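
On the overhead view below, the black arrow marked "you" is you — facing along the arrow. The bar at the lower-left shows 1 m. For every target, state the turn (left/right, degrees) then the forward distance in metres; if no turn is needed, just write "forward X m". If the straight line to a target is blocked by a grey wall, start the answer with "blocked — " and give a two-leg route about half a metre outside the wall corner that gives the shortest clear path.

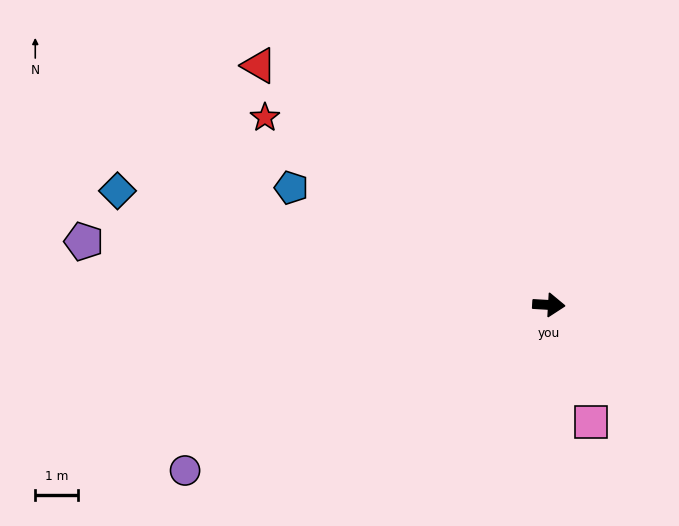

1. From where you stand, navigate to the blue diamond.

turn left 169°, forward 10.5 m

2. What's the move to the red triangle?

turn left 144°, forward 8.8 m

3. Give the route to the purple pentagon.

turn left 176°, forward 11.0 m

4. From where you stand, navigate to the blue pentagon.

turn left 159°, forward 6.6 m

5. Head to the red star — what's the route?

turn left 150°, forward 8.0 m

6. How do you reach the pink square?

turn right 67°, forward 2.9 m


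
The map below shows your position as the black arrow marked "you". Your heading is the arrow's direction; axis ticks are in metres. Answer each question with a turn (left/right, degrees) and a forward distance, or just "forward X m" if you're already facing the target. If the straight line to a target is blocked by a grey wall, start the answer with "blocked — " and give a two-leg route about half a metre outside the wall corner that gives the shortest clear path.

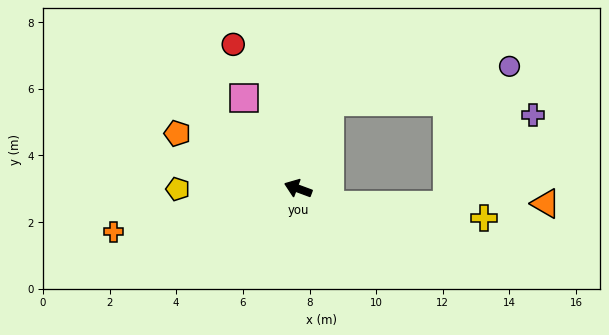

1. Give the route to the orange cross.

turn left 33°, forward 5.7 m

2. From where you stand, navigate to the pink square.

turn right 39°, forward 3.2 m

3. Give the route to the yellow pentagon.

turn left 21°, forward 3.6 m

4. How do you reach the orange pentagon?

turn right 4°, forward 4.0 m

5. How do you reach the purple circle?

blocked — turn right 90°, forward 2.8 m, then turn right 58°, forward 5.5 m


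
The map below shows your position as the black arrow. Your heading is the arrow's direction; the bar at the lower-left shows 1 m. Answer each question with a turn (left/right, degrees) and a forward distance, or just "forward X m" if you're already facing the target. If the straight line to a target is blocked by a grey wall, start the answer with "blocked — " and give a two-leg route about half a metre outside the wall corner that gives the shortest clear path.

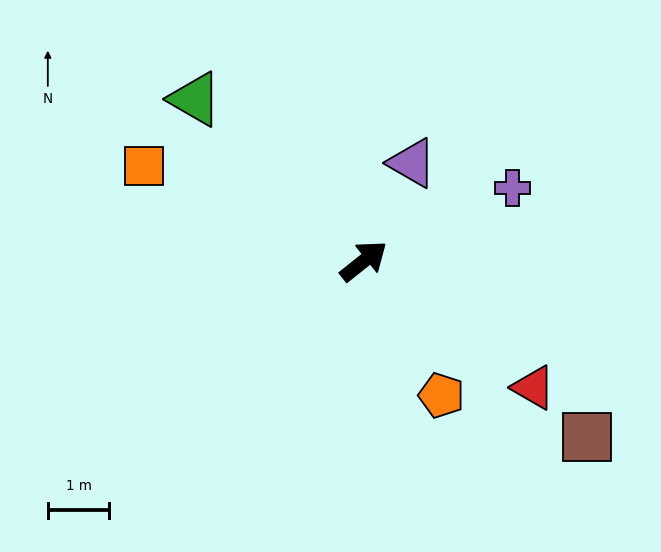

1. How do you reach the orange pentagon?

turn right 99°, forward 2.5 m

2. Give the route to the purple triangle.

turn left 25°, forward 1.8 m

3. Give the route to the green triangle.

turn left 98°, forward 3.8 m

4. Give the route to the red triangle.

turn right 75°, forward 3.4 m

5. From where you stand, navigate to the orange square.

turn left 118°, forward 3.9 m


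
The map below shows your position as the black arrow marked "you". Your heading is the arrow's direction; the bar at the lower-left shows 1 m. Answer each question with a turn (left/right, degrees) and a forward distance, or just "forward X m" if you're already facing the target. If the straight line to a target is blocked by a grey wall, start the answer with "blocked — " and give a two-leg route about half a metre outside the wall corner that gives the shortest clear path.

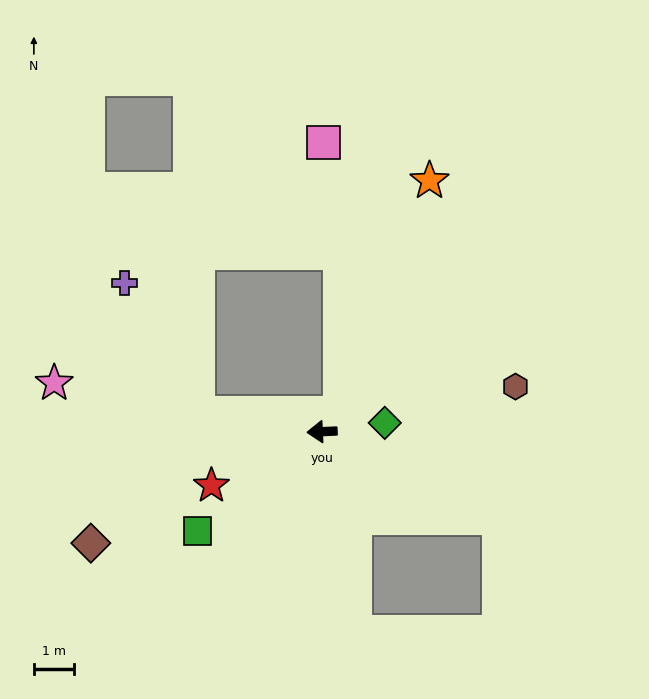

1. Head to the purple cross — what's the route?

blocked — turn right 11°, forward 3.1 m, then turn right 52°, forward 3.8 m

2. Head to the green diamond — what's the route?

turn right 175°, forward 1.6 m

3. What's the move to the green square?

turn left 36°, forward 4.0 m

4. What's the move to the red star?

turn left 23°, forward 3.1 m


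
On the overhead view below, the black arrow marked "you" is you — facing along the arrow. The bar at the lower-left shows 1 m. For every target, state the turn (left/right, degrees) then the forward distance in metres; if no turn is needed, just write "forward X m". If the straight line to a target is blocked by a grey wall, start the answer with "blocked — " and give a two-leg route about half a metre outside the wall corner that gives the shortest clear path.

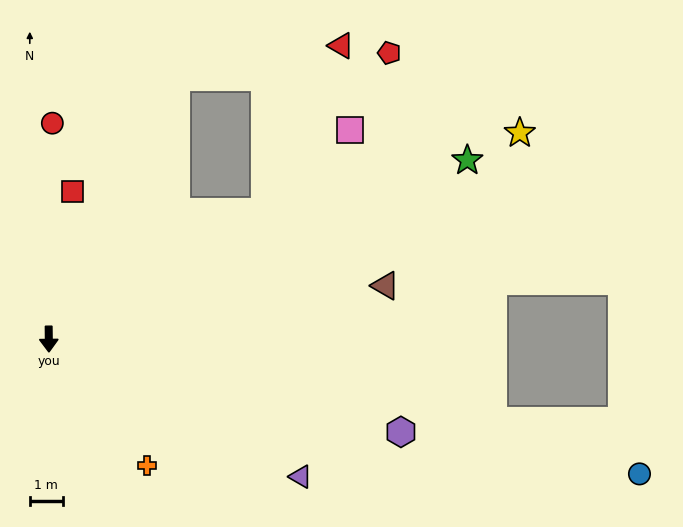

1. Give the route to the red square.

turn left 170°, forward 4.5 m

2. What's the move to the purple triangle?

turn left 61°, forward 8.6 m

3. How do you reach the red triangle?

blocked — turn left 120°, forward 7.5 m, then turn left 35°, forward 5.5 m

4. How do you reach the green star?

turn left 113°, forward 13.7 m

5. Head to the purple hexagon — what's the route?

turn left 75°, forward 11.0 m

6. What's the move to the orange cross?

turn left 37°, forward 4.8 m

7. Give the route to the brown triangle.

turn left 98°, forward 10.3 m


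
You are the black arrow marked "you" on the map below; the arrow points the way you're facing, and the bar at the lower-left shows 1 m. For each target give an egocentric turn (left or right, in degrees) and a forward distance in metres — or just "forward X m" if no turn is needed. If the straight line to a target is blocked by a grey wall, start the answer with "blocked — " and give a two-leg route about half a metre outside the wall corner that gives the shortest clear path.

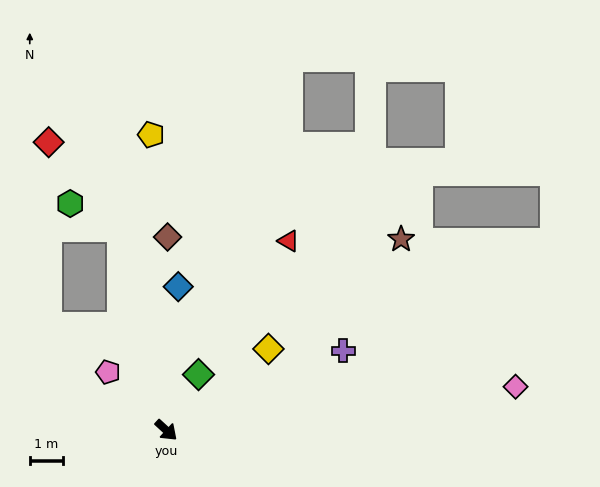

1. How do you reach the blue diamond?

turn left 128°, forward 4.4 m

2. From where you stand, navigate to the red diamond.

blocked — turn left 145°, forward 6.3 m, then turn left 27°, forward 3.4 m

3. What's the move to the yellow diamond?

turn left 81°, forward 4.0 m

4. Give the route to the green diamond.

turn left 102°, forward 2.0 m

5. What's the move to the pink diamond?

turn left 50°, forward 10.7 m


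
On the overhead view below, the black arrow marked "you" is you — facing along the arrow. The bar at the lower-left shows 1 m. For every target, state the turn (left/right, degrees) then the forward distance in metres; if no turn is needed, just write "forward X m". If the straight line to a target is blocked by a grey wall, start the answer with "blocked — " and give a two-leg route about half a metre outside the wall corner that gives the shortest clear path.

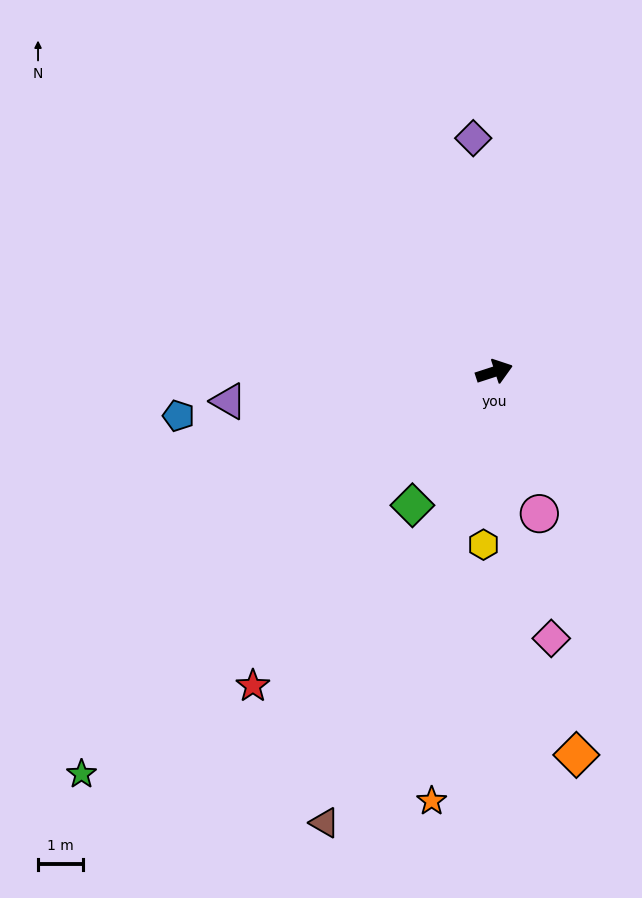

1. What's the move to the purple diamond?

turn left 77°, forward 5.2 m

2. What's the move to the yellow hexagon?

turn right 112°, forward 3.9 m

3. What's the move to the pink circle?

turn right 90°, forward 3.3 m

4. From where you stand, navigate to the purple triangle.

turn left 168°, forward 6.0 m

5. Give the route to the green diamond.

turn right 140°, forward 3.5 m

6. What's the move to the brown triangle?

turn right 129°, forward 10.8 m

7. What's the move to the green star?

turn right 154°, forward 12.9 m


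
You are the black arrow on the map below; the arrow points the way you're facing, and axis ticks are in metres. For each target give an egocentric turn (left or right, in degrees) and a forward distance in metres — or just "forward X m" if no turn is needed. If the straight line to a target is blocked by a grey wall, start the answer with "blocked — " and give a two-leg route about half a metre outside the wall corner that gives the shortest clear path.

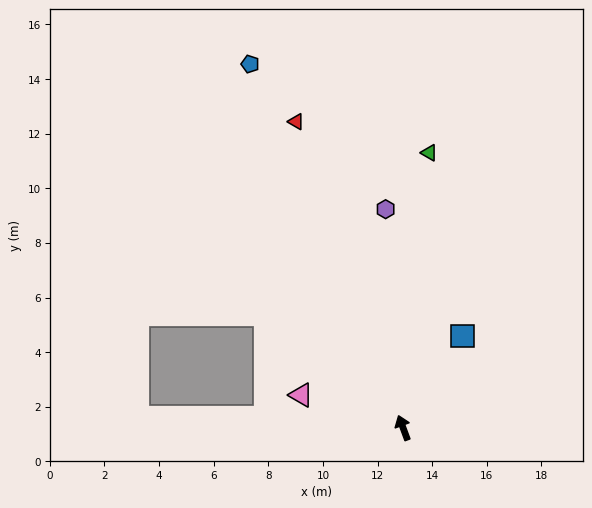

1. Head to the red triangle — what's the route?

forward 11.9 m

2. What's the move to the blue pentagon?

turn left 3°, forward 14.4 m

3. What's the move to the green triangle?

turn right 26°, forward 10.1 m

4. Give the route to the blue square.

turn right 53°, forward 4.0 m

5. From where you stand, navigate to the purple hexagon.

turn right 16°, forward 8.0 m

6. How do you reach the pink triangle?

turn left 52°, forward 3.9 m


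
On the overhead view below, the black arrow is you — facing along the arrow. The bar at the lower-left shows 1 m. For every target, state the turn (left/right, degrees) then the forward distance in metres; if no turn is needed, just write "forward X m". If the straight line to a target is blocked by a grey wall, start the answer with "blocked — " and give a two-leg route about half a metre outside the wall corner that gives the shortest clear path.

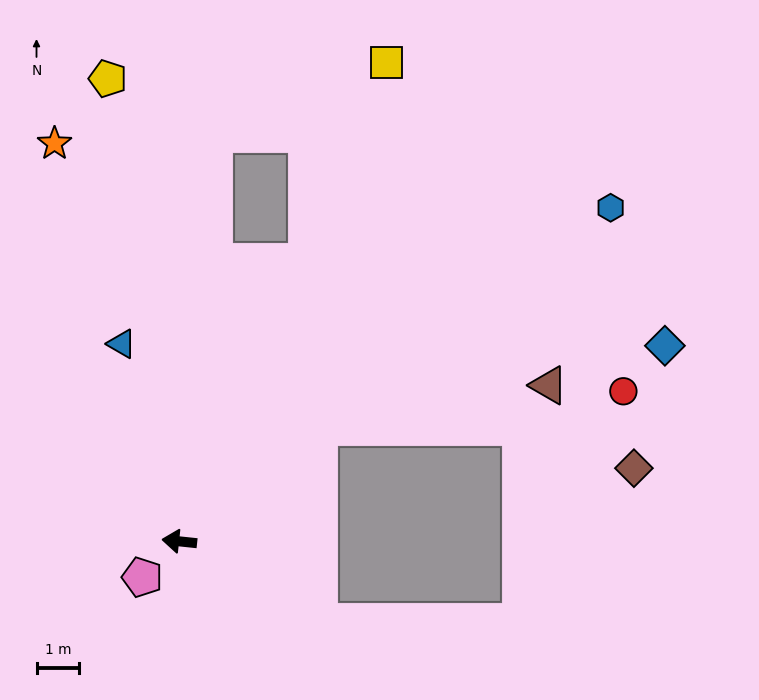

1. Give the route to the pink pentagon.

turn left 50°, forward 1.2 m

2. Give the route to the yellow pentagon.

turn right 75°, forward 11.0 m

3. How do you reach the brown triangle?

blocked — turn right 135°, forward 4.2 m, then turn right 28°, forward 5.5 m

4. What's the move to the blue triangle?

turn right 68°, forward 4.8 m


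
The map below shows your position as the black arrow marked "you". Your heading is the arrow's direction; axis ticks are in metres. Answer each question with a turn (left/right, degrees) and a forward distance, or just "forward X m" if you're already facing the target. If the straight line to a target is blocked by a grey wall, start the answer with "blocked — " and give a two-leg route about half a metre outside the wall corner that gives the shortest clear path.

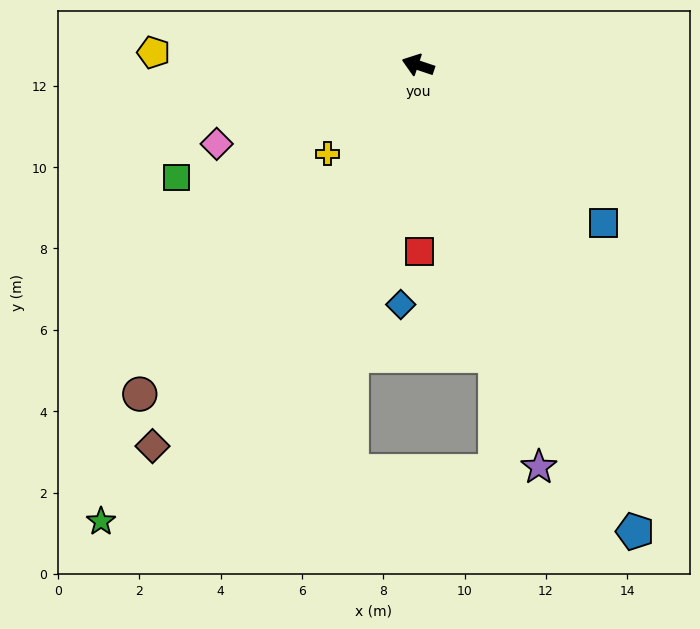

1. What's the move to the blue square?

turn left 158°, forward 6.0 m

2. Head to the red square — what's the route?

turn left 109°, forward 4.6 m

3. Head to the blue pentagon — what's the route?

turn left 134°, forward 12.6 m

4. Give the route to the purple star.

turn left 125°, forward 10.3 m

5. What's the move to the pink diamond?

turn left 40°, forward 5.3 m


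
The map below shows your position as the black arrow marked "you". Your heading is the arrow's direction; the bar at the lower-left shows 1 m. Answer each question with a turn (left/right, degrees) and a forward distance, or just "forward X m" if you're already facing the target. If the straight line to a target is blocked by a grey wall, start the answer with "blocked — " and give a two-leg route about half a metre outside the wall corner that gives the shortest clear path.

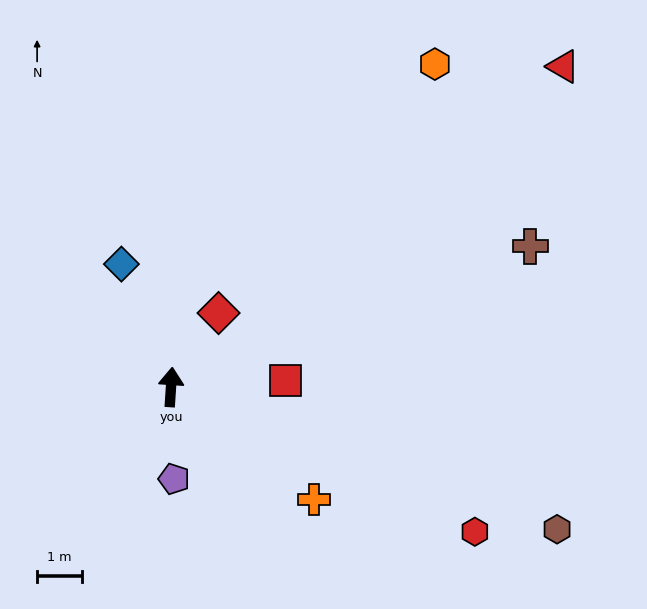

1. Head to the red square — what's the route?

turn right 83°, forward 2.6 m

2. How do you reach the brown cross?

turn right 65°, forward 8.6 m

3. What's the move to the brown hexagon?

turn right 106°, forward 9.2 m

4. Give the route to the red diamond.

turn right 29°, forward 2.0 m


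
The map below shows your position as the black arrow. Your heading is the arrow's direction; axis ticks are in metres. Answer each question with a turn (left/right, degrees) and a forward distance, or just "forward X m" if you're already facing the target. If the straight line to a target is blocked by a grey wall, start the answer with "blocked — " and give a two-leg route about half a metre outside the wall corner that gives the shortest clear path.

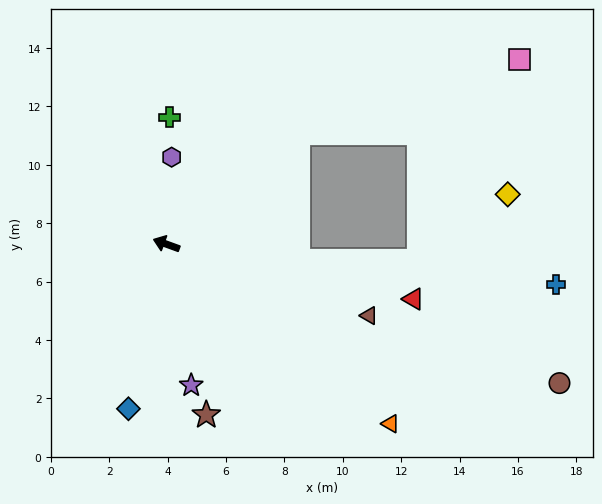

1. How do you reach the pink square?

blocked — turn right 120°, forward 5.9 m, then turn right 22°, forward 8.0 m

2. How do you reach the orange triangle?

turn left 161°, forward 9.8 m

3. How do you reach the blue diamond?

turn left 97°, forward 5.8 m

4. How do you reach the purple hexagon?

turn right 73°, forward 3.0 m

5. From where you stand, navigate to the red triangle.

turn right 173°, forward 8.7 m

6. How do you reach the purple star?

turn left 120°, forward 4.9 m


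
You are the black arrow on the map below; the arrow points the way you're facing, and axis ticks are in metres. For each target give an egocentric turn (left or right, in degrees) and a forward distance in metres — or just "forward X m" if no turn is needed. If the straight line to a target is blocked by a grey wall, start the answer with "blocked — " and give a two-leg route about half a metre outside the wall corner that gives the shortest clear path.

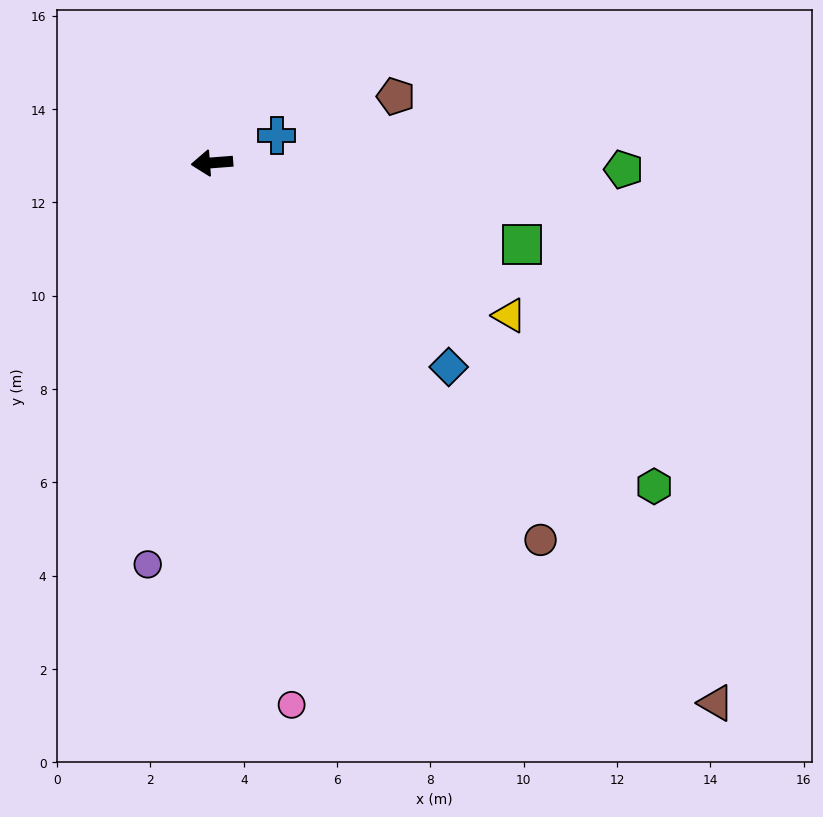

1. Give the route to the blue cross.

turn right 162°, forward 1.5 m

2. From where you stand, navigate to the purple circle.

turn left 77°, forward 8.7 m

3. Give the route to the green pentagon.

turn left 175°, forward 8.8 m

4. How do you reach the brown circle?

turn left 127°, forward 10.7 m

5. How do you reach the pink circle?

turn left 94°, forward 11.7 m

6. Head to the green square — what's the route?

turn left 161°, forward 6.9 m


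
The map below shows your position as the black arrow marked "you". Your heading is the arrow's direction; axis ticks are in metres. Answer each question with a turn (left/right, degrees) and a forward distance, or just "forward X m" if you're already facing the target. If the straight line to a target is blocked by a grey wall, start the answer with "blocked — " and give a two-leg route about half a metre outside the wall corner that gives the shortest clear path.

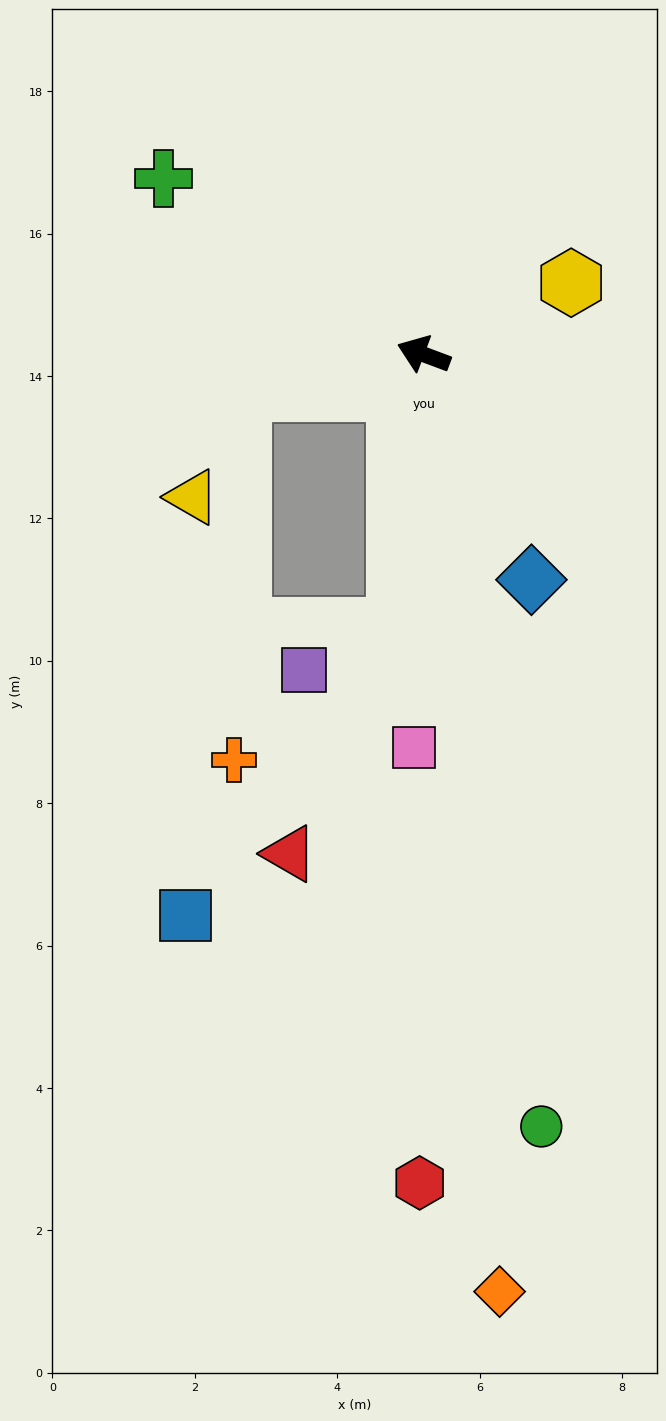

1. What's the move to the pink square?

turn left 109°, forward 5.5 m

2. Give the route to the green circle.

turn left 119°, forward 11.0 m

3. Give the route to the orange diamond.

turn left 115°, forward 13.2 m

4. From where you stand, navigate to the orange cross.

blocked — turn left 32°, forward 2.6 m, then turn left 77°, forward 5.2 m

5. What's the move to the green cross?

turn right 13°, forward 4.4 m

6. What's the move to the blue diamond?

turn left 136°, forward 3.5 m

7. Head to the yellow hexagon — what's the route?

turn right 134°, forward 2.3 m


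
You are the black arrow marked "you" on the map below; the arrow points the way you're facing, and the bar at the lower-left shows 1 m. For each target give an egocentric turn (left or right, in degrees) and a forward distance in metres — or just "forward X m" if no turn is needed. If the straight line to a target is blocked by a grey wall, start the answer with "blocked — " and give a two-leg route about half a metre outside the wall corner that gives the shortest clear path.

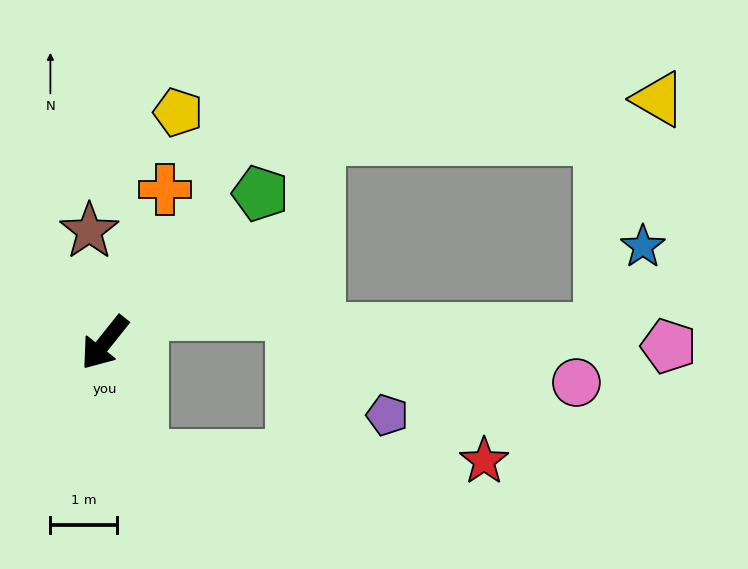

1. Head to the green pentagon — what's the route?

turn left 172°, forward 3.3 m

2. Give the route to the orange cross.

turn right 163°, forward 2.5 m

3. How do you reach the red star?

blocked — turn left 56°, forward 1.8 m, then turn left 72°, forward 5.2 m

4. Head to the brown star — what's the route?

turn right 134°, forward 1.7 m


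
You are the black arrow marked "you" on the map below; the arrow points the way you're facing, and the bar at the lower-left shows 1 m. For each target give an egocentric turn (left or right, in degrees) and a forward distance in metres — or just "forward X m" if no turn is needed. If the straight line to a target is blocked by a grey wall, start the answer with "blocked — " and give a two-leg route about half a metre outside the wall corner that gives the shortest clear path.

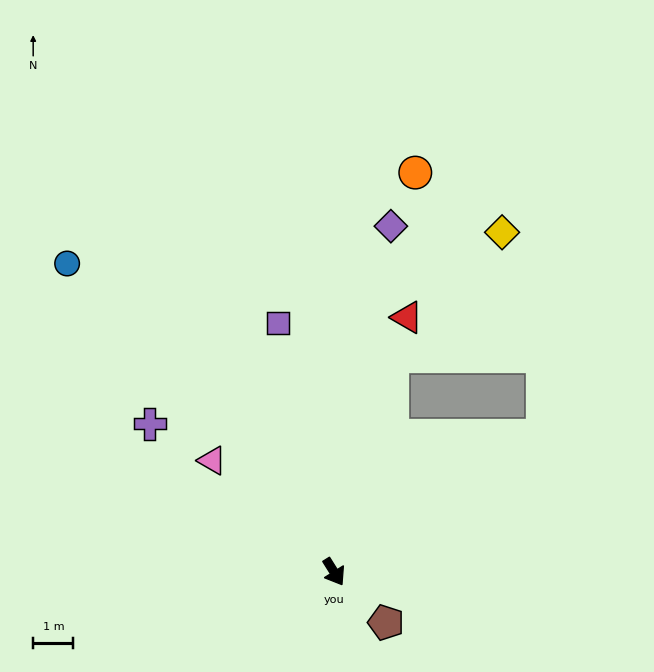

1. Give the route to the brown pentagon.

turn left 14°, forward 1.8 m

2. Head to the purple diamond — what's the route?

turn left 139°, forward 8.7 m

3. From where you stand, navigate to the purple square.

turn left 161°, forward 6.3 m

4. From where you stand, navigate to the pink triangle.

turn right 164°, forward 4.1 m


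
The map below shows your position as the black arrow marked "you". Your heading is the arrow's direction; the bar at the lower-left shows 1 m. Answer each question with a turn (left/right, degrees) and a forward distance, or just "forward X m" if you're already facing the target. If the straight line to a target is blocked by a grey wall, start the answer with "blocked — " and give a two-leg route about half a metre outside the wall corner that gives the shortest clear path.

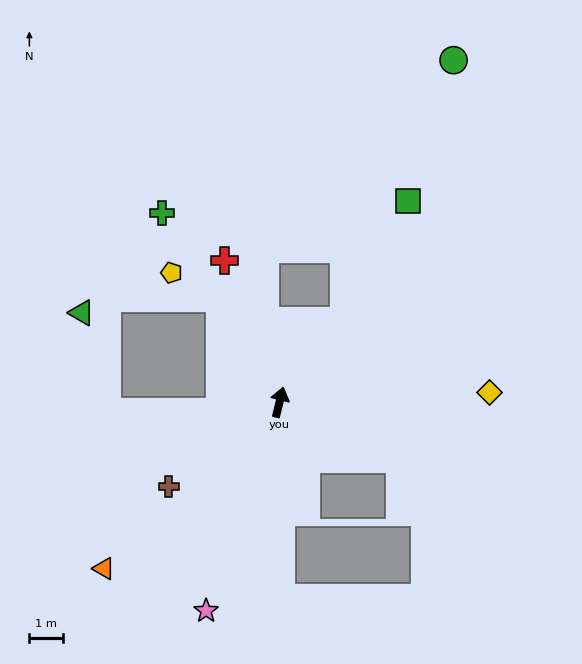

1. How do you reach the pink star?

turn left 175°, forward 6.6 m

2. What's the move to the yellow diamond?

turn right 73°, forward 6.2 m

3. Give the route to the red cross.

turn left 35°, forward 4.5 m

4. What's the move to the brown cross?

turn left 141°, forward 4.1 m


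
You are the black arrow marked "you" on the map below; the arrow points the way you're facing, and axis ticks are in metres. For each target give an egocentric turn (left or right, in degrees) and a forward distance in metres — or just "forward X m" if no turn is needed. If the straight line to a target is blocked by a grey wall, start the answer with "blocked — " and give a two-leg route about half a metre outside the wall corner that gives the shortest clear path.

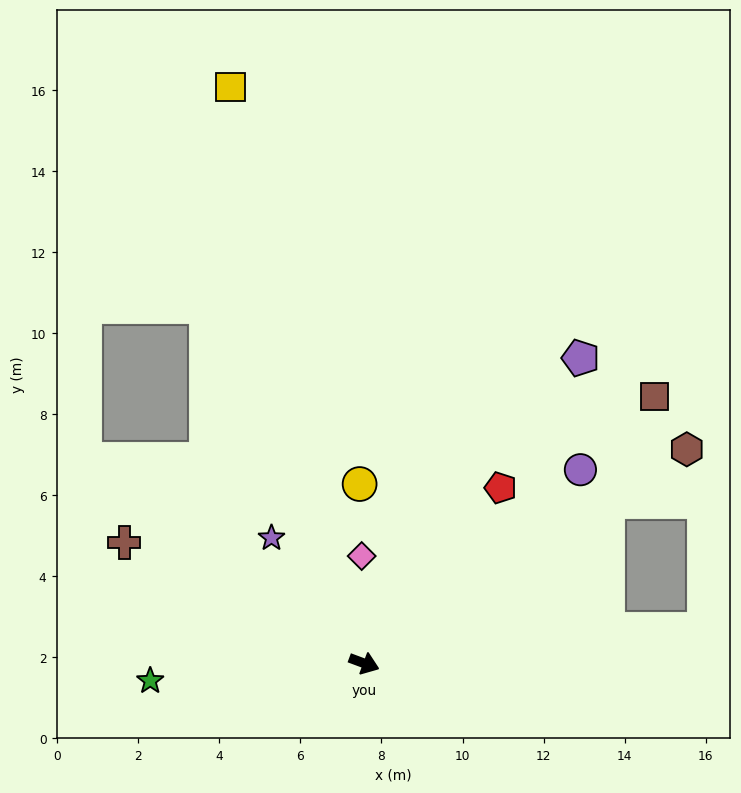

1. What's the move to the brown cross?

turn left 174°, forward 6.6 m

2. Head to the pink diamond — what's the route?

turn left 112°, forward 2.6 m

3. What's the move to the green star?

turn right 155°, forward 5.3 m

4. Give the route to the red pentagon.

turn left 73°, forward 5.5 m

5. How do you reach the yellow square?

turn left 123°, forward 14.6 m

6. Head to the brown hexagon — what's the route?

turn left 54°, forward 9.5 m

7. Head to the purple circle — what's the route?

turn left 62°, forward 7.2 m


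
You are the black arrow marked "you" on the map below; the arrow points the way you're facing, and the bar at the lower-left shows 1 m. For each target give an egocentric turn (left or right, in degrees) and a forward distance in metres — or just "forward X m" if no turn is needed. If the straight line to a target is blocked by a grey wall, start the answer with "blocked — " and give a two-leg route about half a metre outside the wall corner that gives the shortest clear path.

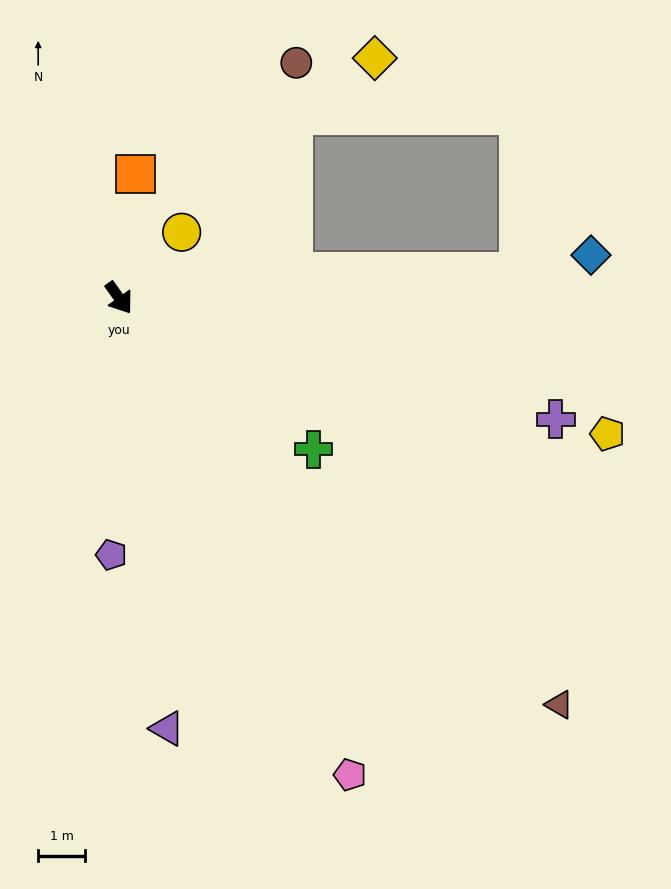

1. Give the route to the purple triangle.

turn right 29°, forward 9.2 m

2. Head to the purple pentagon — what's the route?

turn right 37°, forward 5.4 m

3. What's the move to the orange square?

turn left 137°, forward 2.6 m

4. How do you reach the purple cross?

turn left 39°, forward 9.6 m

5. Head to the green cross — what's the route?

turn left 17°, forward 5.2 m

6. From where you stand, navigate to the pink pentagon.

turn right 10°, forward 11.2 m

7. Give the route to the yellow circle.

turn left 101°, forward 1.9 m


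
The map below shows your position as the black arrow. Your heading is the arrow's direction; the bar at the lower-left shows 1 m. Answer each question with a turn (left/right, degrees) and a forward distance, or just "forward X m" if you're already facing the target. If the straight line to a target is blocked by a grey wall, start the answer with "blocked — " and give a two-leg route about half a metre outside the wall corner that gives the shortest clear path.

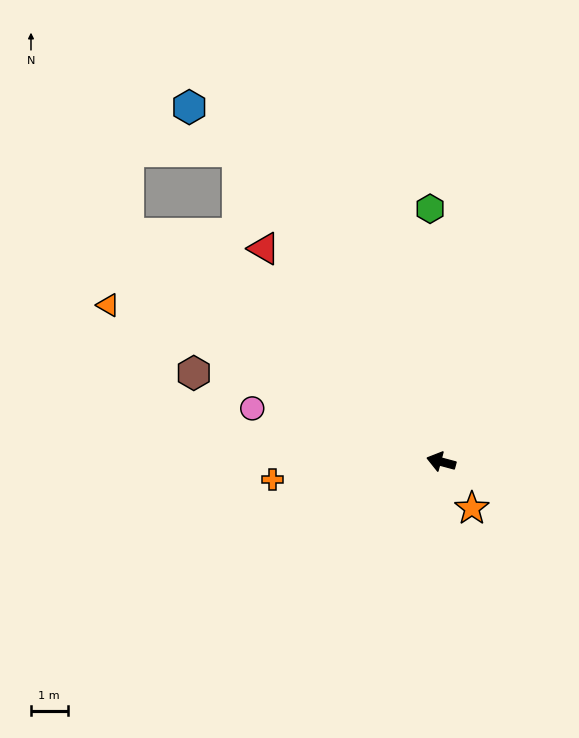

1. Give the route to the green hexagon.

turn right 72°, forward 6.9 m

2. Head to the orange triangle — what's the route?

turn right 10°, forward 10.1 m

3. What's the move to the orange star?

turn left 138°, forward 1.5 m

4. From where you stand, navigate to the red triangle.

turn right 35°, forward 7.6 m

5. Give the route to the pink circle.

forward 5.4 m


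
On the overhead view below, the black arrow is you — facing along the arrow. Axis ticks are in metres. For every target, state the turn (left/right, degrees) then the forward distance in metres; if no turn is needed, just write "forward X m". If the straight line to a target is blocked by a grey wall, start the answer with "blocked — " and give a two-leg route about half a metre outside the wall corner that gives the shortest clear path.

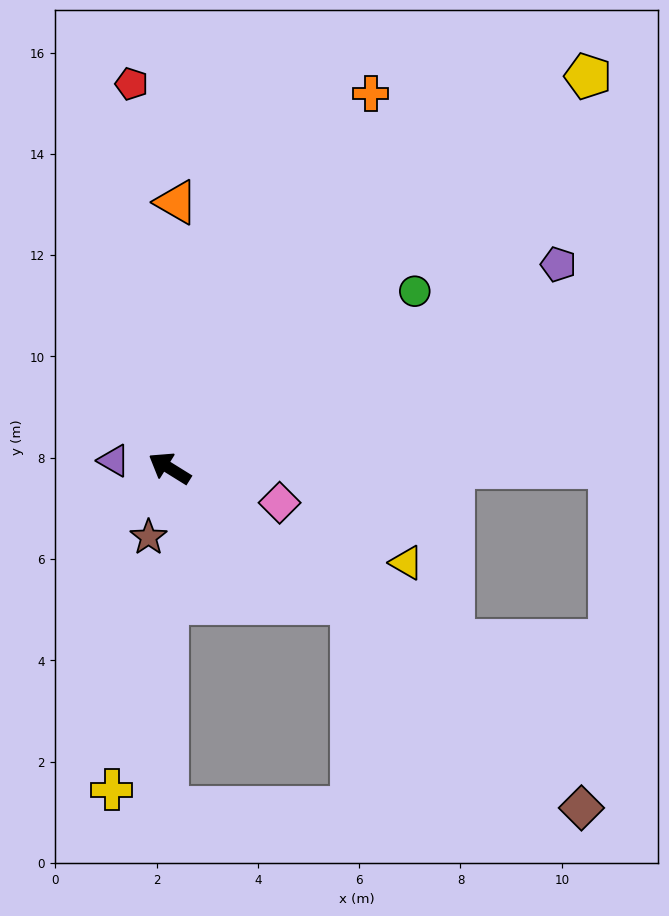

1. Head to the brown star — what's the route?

turn left 105°, forward 1.4 m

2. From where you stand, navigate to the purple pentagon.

turn right 121°, forward 8.7 m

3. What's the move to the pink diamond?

turn right 166°, forward 2.3 m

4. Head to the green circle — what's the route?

turn right 112°, forward 6.0 m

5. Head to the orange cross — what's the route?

turn right 86°, forward 8.4 m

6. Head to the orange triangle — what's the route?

turn right 60°, forward 5.3 m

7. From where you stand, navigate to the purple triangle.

turn left 24°, forward 1.1 m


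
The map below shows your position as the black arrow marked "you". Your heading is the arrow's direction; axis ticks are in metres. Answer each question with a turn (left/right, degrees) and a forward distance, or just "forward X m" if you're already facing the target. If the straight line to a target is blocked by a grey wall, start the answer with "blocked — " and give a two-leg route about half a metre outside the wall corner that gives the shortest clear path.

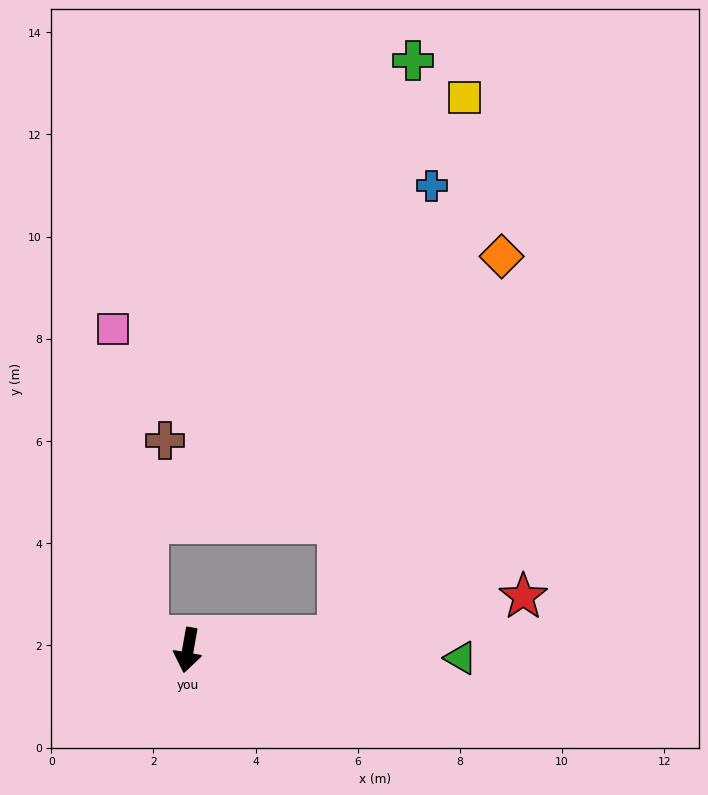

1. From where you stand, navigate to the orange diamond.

blocked — turn left 105°, forward 3.0 m, then turn left 62°, forward 8.1 m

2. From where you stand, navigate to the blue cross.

blocked — turn left 105°, forward 3.0 m, then turn left 73°, forward 9.0 m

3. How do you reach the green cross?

blocked — turn left 105°, forward 3.0 m, then turn left 78°, forward 11.4 m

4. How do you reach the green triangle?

turn left 98°, forward 5.3 m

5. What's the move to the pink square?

blocked — turn right 98°, forward 0.9 m, then turn right 66°, forward 6.1 m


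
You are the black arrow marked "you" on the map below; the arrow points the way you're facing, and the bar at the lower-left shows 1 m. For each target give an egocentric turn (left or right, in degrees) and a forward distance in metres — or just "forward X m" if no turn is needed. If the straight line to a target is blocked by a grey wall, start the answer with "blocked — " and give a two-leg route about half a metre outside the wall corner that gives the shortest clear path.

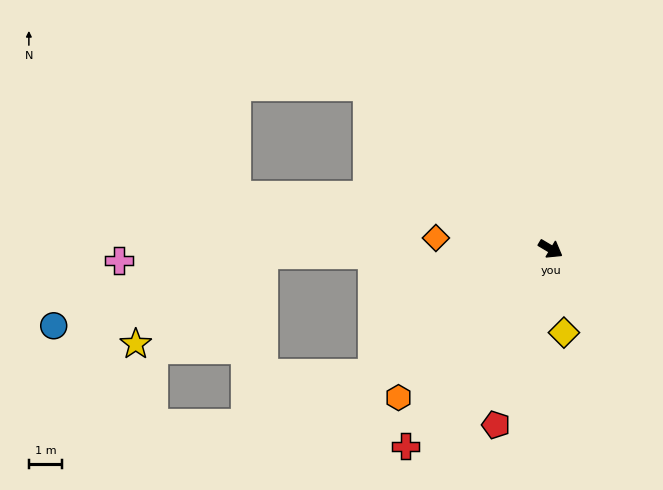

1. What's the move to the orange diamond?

turn right 155°, forward 3.5 m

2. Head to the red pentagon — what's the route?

turn right 77°, forward 5.6 m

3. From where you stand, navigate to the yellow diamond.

turn right 50°, forward 2.6 m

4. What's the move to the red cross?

turn right 96°, forward 7.4 m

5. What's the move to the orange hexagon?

turn right 105°, forward 6.4 m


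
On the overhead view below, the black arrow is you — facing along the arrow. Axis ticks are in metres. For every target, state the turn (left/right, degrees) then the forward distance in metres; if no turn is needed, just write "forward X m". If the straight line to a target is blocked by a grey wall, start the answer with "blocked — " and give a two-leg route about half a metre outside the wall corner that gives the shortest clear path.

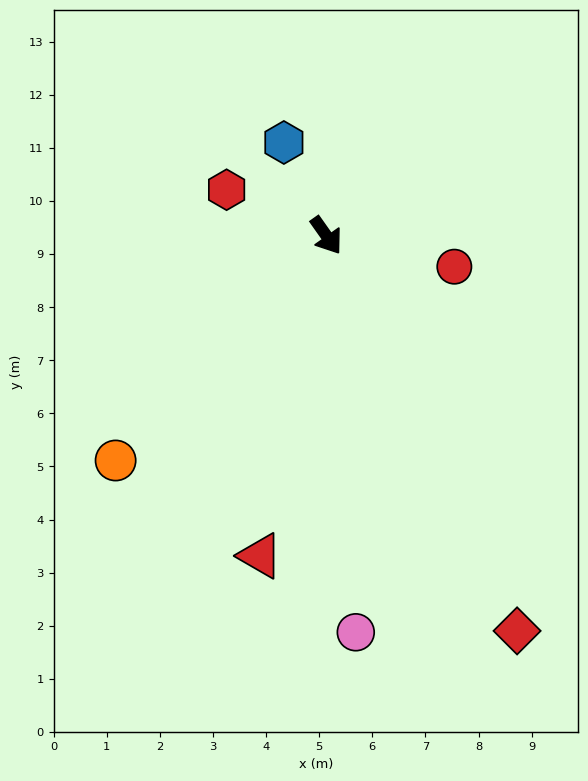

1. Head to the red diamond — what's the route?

turn right 9°, forward 8.3 m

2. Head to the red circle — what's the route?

turn left 41°, forward 2.5 m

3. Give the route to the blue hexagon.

turn left 169°, forward 1.9 m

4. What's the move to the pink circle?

turn right 31°, forward 7.5 m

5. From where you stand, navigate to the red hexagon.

turn right 150°, forward 2.1 m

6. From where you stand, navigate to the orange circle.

turn right 78°, forward 5.8 m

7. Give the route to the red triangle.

turn right 47°, forward 6.2 m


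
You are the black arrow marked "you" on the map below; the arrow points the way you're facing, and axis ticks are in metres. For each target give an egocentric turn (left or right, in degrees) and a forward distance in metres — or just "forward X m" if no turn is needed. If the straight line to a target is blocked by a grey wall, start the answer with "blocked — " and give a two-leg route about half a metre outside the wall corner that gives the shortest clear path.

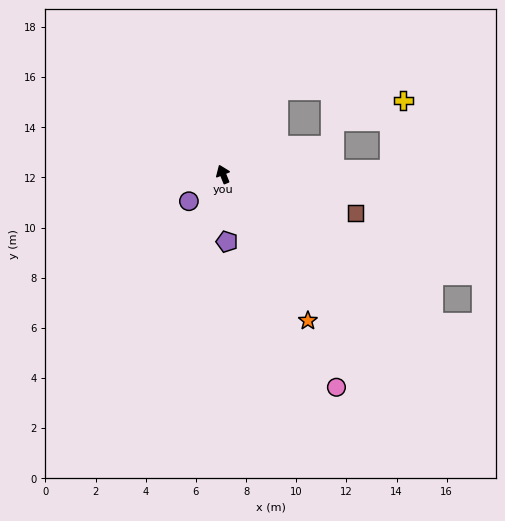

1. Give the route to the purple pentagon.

turn left 161°, forward 2.7 m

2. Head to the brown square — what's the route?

turn right 128°, forward 5.5 m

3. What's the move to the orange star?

turn right 172°, forward 6.8 m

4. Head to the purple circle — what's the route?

turn left 106°, forward 1.7 m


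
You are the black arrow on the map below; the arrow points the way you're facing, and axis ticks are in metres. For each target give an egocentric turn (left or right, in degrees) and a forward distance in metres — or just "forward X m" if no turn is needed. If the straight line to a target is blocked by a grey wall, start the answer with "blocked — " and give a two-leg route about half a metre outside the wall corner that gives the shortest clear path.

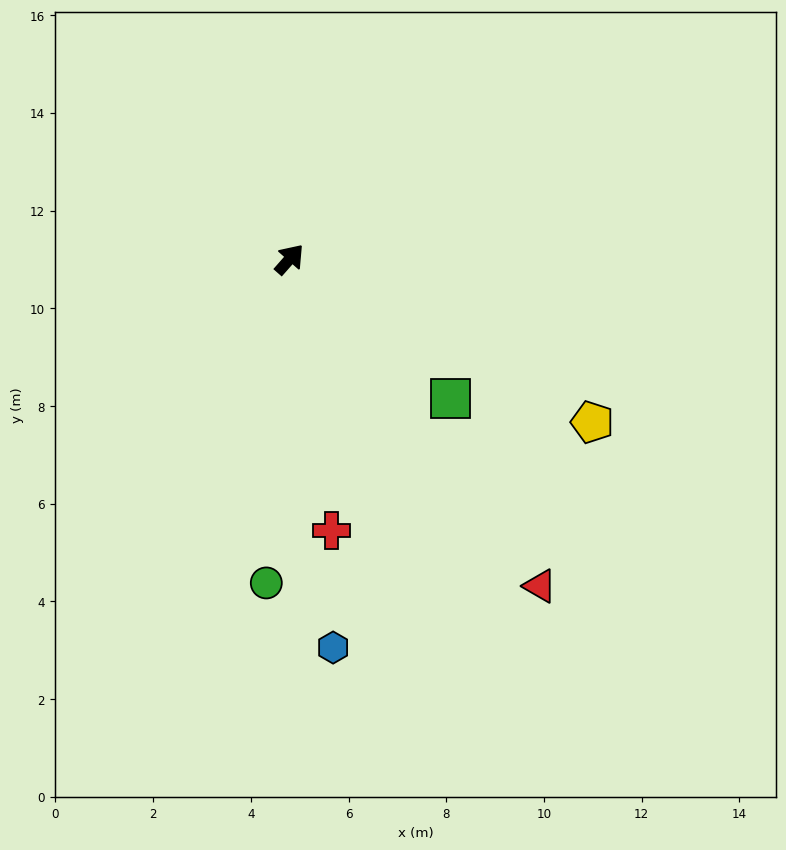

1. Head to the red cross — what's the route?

turn right 130°, forward 5.6 m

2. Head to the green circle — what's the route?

turn right 143°, forward 6.6 m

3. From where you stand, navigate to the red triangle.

turn right 101°, forward 8.4 m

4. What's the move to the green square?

turn right 89°, forward 4.4 m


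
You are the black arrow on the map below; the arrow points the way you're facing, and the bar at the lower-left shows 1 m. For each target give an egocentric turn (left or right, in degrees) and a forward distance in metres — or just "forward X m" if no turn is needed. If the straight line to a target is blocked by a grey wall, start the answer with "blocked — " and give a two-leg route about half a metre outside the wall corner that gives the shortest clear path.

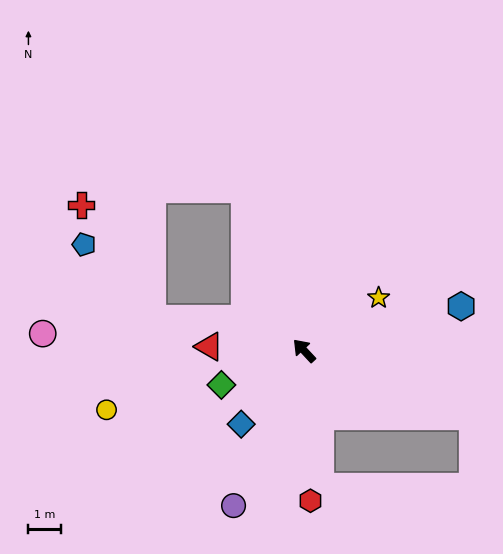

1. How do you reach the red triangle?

turn left 45°, forward 2.9 m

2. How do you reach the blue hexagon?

turn right 117°, forward 5.0 m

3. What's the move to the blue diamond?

turn left 97°, forward 3.0 m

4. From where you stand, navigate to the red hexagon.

turn left 139°, forward 4.6 m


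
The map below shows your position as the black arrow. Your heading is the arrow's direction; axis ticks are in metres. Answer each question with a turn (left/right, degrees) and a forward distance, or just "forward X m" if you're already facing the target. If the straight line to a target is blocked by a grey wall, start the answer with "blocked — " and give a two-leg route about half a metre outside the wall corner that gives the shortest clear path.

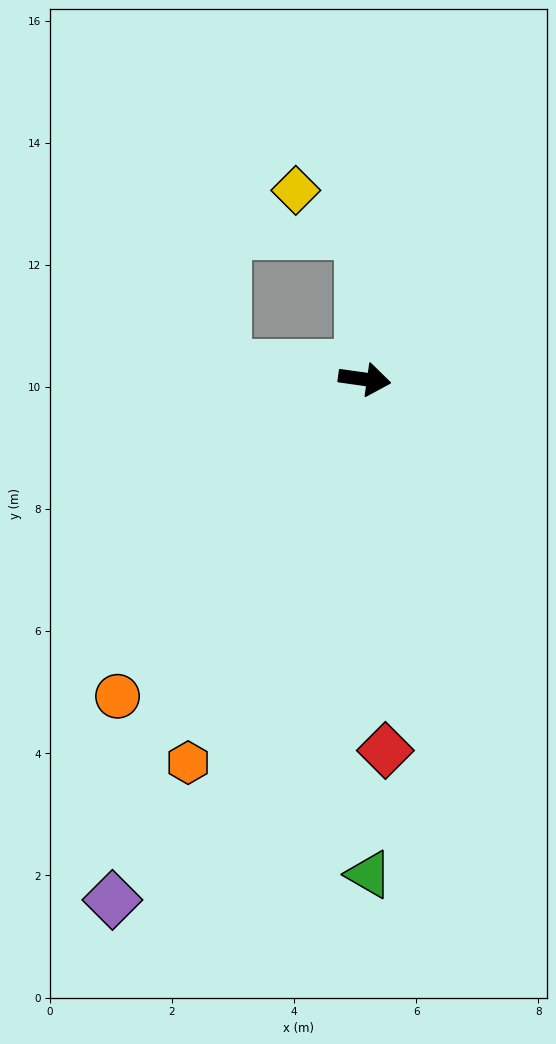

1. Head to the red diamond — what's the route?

turn right 79°, forward 6.1 m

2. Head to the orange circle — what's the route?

turn right 120°, forward 6.6 m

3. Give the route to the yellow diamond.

blocked — turn left 100°, forward 2.4 m, then turn left 54°, forward 1.3 m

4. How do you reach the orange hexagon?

turn right 107°, forward 6.9 m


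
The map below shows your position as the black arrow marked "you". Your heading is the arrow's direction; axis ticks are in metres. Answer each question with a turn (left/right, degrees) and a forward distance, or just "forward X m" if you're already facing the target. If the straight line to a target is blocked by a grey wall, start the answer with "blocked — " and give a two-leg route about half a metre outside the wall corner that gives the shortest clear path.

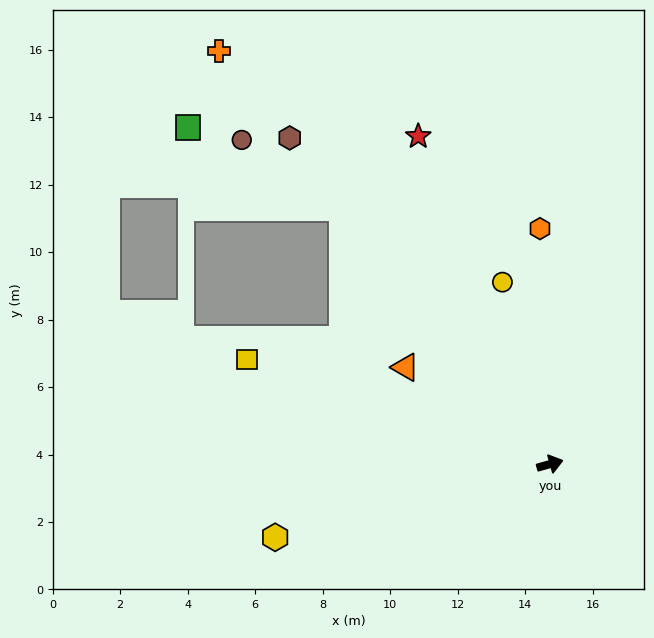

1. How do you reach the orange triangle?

turn left 130°, forward 5.2 m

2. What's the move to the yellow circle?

turn left 89°, forward 5.6 m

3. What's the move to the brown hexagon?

turn left 113°, forward 12.4 m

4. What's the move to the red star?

turn left 96°, forward 10.5 m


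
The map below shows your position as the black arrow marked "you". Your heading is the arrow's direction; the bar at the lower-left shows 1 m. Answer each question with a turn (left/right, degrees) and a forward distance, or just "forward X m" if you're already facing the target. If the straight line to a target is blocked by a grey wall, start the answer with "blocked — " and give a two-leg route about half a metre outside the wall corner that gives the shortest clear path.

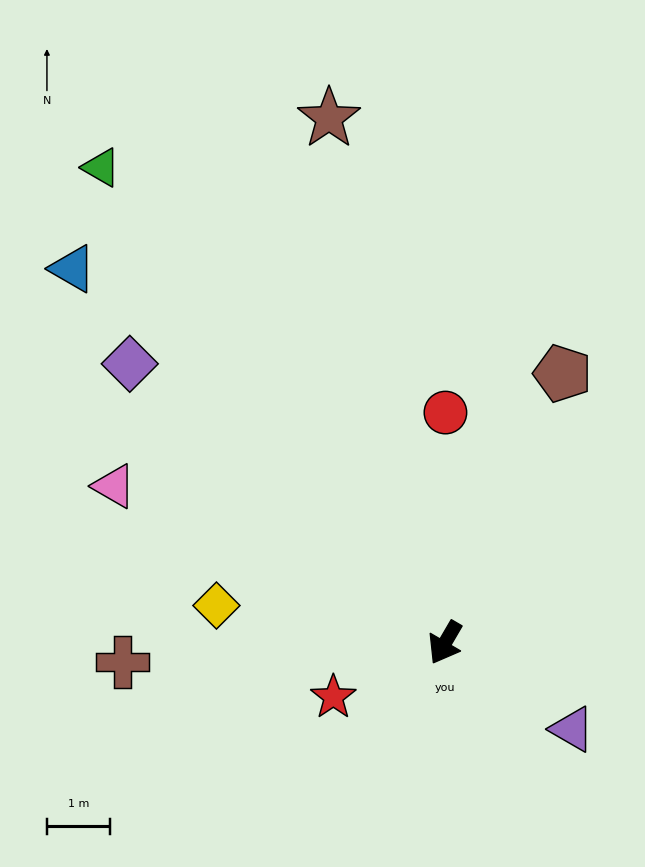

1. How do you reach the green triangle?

turn right 114°, forward 9.3 m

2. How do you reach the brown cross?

turn right 56°, forward 5.1 m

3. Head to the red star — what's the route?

turn right 34°, forward 2.0 m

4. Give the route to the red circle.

turn right 150°, forward 3.6 m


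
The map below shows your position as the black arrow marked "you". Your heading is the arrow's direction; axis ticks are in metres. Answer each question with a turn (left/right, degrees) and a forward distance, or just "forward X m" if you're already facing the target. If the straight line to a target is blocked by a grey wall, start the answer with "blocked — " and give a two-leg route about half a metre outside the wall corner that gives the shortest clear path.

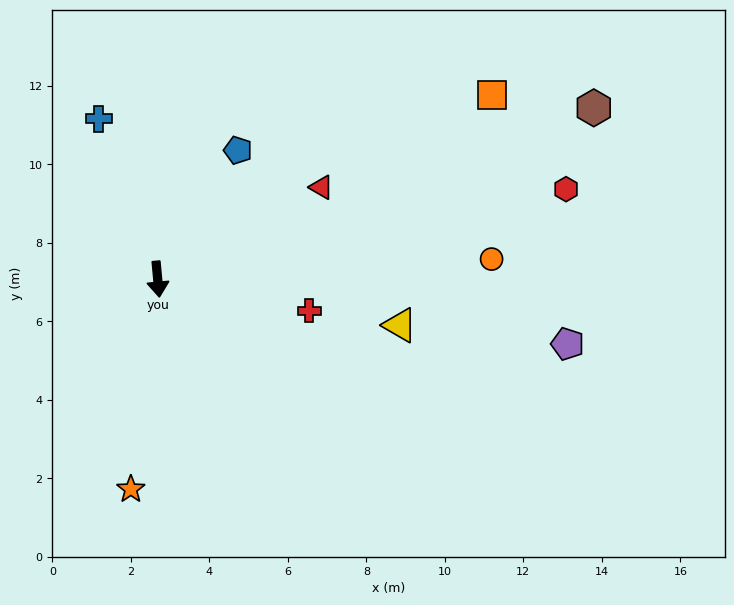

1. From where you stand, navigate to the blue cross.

turn right 165°, forward 4.4 m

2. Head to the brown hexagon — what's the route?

turn left 106°, forward 11.9 m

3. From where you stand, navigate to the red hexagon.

turn left 97°, forward 10.7 m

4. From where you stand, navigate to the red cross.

turn left 73°, forward 3.9 m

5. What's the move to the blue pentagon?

turn left 143°, forward 3.9 m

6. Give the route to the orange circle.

turn left 88°, forward 8.5 m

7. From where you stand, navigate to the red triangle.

turn left 114°, forward 4.8 m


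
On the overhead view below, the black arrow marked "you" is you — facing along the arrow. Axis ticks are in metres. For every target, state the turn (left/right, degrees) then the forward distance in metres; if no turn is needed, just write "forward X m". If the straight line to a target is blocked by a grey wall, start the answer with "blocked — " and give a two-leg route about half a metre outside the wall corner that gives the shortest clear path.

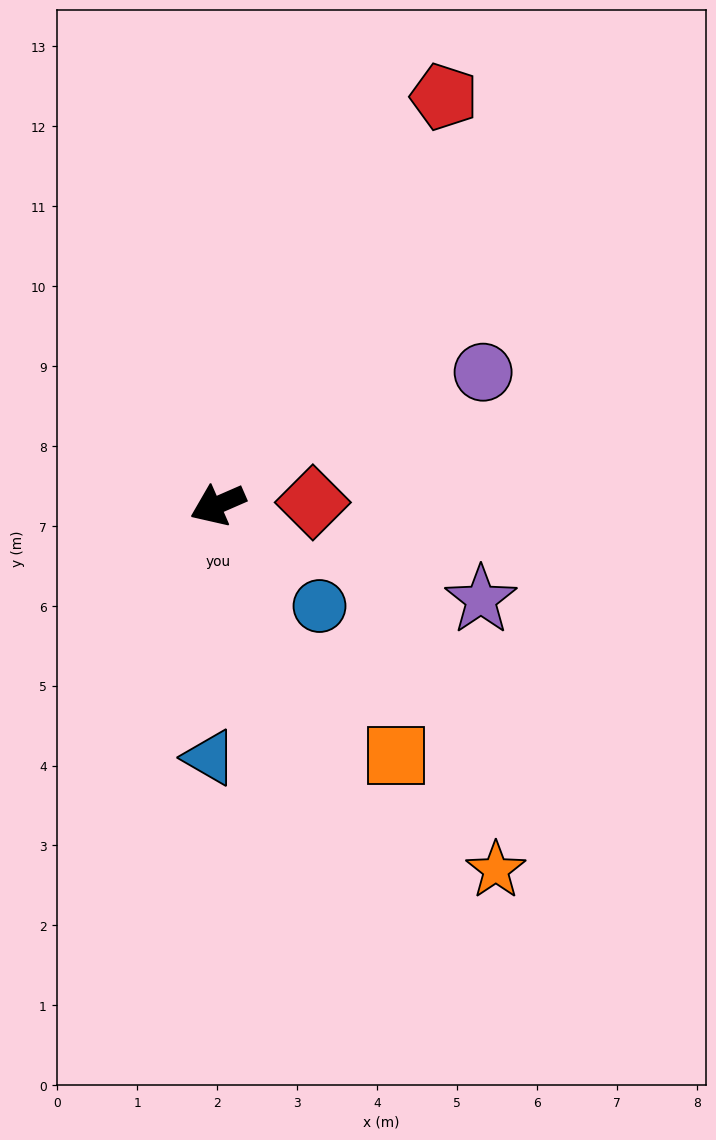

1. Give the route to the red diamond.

turn left 158°, forward 1.2 m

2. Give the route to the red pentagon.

turn right 143°, forward 5.8 m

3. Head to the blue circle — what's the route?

turn left 112°, forward 1.8 m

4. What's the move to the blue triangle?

turn left 65°, forward 3.2 m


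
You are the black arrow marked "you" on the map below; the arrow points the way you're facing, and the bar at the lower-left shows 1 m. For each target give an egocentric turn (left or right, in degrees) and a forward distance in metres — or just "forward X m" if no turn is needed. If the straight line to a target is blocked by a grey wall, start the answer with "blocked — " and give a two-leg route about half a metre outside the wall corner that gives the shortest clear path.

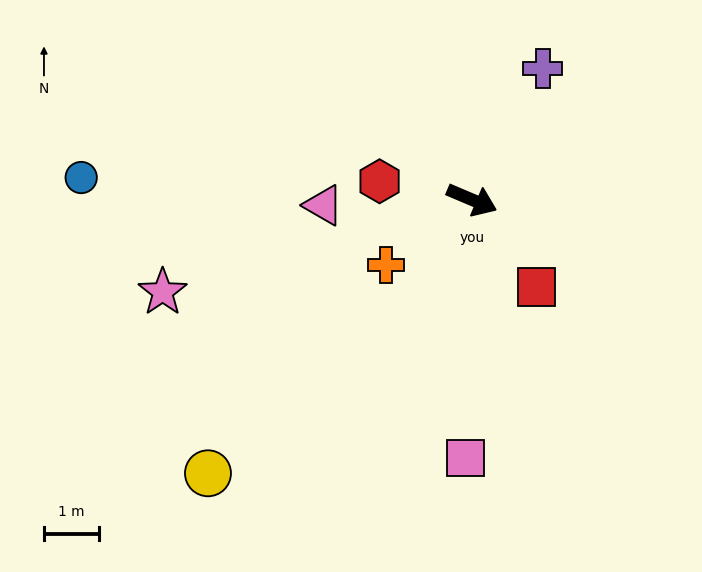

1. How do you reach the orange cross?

turn right 120°, forward 2.0 m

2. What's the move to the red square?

turn right 30°, forward 2.0 m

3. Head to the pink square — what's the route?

turn right 68°, forward 4.7 m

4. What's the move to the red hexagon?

turn right 168°, forward 1.7 m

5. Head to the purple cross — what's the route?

turn left 85°, forward 2.7 m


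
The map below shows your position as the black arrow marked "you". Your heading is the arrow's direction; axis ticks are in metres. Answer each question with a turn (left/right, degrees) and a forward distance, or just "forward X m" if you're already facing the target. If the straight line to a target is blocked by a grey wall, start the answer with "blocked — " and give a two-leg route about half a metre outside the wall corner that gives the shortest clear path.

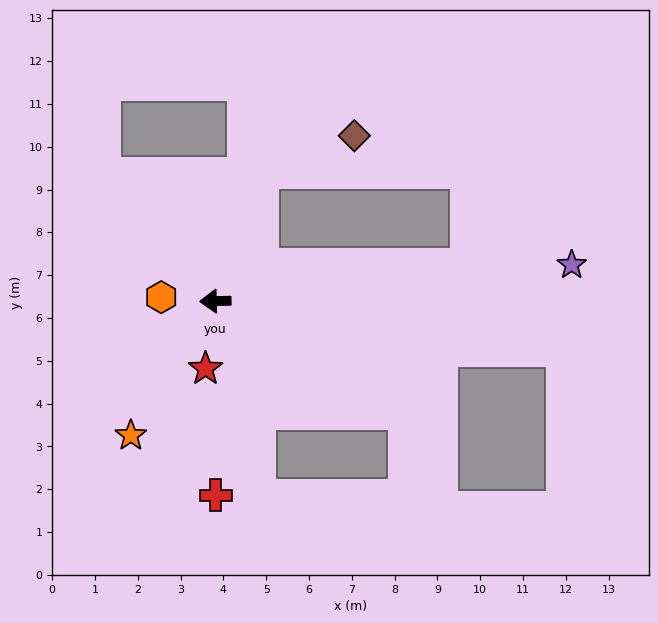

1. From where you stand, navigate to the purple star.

turn right 176°, forward 8.4 m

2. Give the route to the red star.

turn left 80°, forward 1.6 m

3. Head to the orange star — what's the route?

turn left 56°, forward 3.7 m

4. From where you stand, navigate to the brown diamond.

blocked — turn right 111°, forward 3.2 m, then turn right 50°, forward 2.3 m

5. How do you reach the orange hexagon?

turn right 6°, forward 1.3 m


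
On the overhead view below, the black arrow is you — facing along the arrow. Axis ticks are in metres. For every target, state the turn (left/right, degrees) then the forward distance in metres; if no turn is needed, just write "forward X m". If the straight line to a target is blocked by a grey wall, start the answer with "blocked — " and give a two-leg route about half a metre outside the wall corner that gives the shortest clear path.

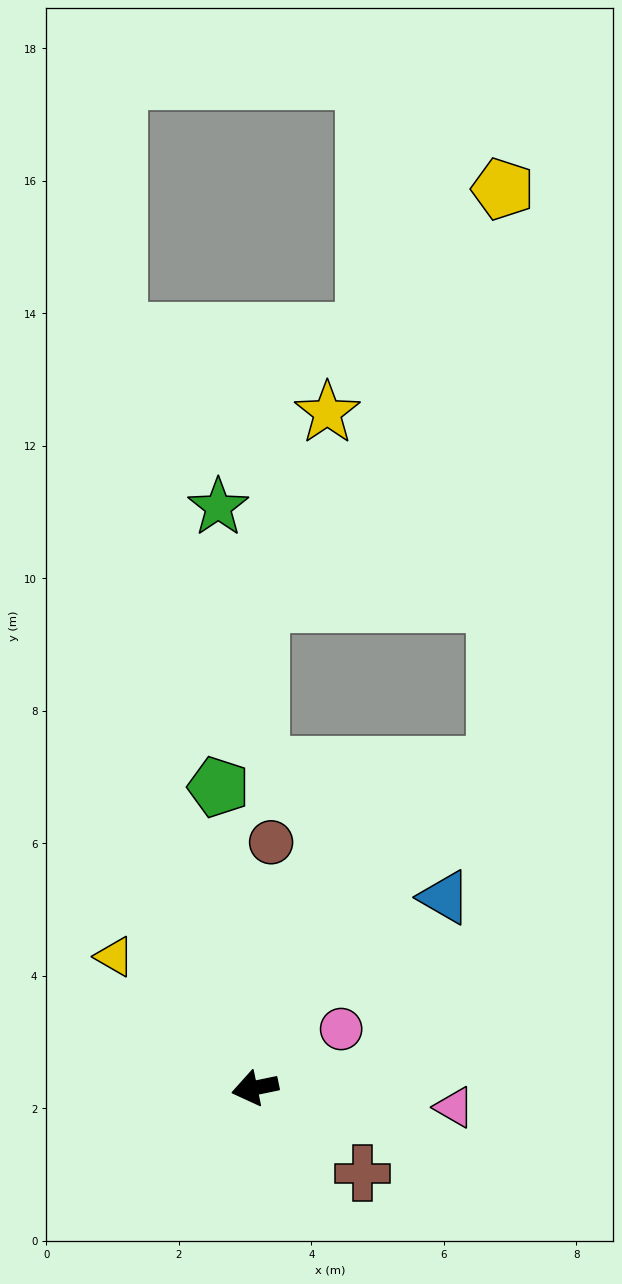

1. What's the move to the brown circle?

turn right 105°, forward 3.7 m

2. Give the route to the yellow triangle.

turn right 55°, forward 2.9 m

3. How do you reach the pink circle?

turn right 157°, forward 1.6 m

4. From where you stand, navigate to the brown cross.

turn left 130°, forward 2.1 m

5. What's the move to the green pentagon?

turn right 95°, forward 4.6 m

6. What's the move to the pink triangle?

turn left 163°, forward 3.0 m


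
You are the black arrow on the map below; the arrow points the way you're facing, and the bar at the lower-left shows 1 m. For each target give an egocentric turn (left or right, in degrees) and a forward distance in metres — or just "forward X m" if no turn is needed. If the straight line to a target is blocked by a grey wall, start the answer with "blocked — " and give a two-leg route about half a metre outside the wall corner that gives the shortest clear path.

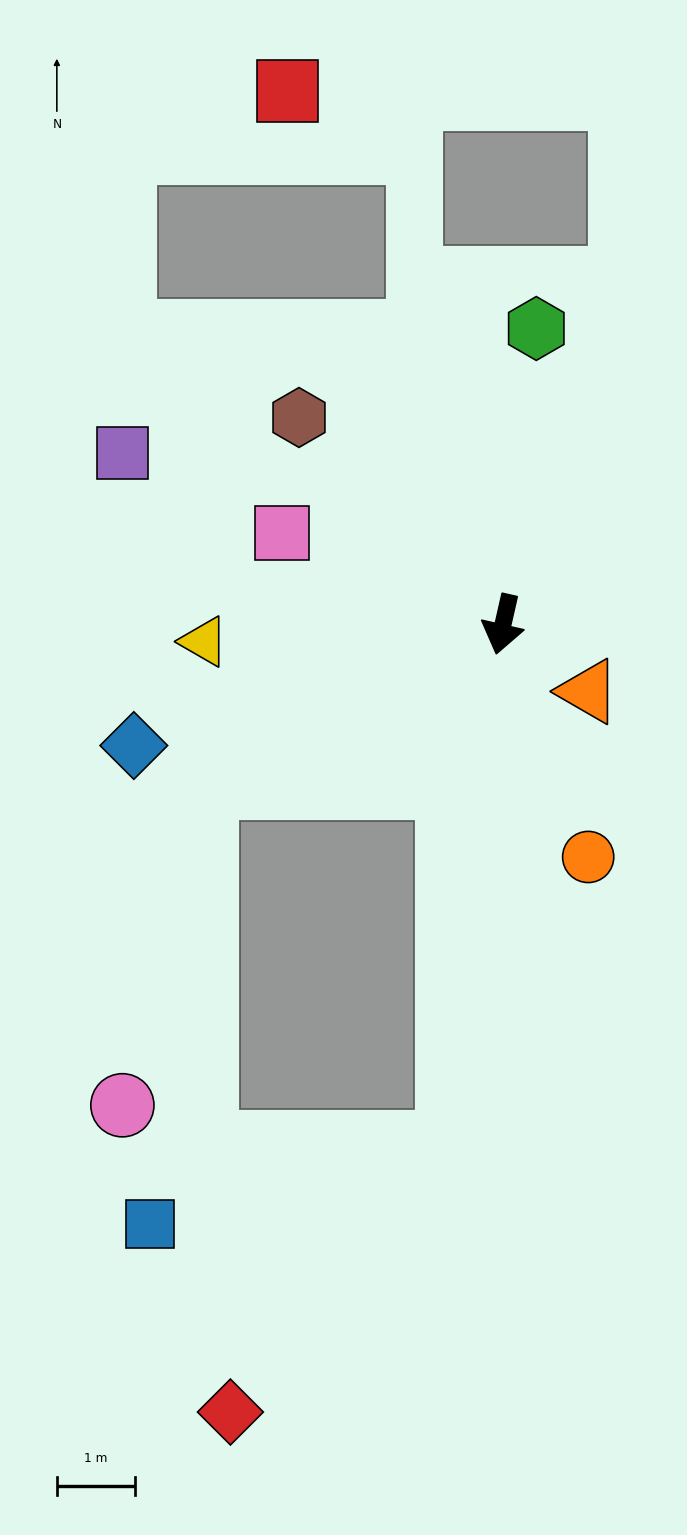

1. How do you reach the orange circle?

turn left 33°, forward 3.2 m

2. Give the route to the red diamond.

blocked — turn left 7°, forward 6.7 m, then turn right 33°, forward 4.4 m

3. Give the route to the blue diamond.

turn right 59°, forward 4.9 m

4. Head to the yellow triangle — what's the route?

turn right 74°, forward 3.8 m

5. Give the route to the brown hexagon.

turn right 123°, forward 3.7 m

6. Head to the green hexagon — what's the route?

turn right 174°, forward 3.8 m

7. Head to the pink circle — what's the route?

blocked — turn right 49°, forward 4.3 m, then turn left 47°, forward 4.2 m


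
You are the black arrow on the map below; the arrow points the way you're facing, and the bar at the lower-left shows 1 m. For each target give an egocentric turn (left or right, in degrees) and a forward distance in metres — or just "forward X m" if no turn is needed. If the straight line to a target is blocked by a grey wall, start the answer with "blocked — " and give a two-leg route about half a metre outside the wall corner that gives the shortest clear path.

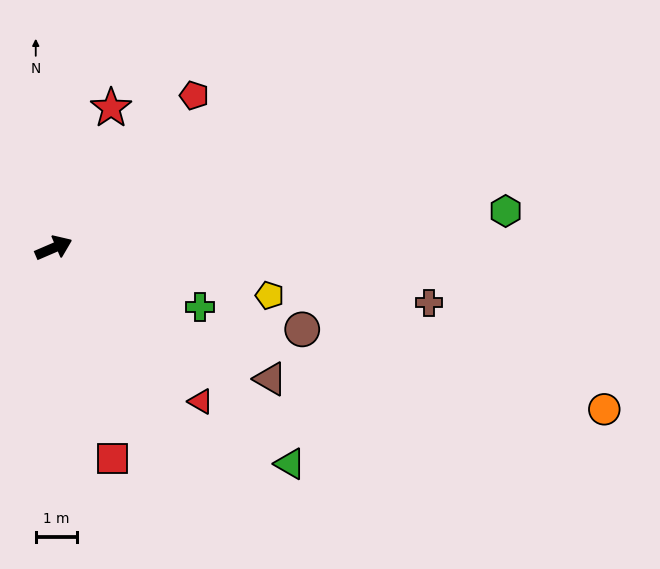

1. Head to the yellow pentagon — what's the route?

turn right 36°, forward 5.3 m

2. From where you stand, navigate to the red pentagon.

turn left 24°, forward 5.0 m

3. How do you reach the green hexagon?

turn right 19°, forward 10.9 m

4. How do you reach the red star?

turn left 44°, forward 3.6 m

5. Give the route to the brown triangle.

turn right 54°, forward 6.1 m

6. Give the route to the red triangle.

turn right 70°, forward 5.1 m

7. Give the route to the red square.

turn right 98°, forward 5.3 m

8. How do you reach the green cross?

turn right 45°, forward 3.8 m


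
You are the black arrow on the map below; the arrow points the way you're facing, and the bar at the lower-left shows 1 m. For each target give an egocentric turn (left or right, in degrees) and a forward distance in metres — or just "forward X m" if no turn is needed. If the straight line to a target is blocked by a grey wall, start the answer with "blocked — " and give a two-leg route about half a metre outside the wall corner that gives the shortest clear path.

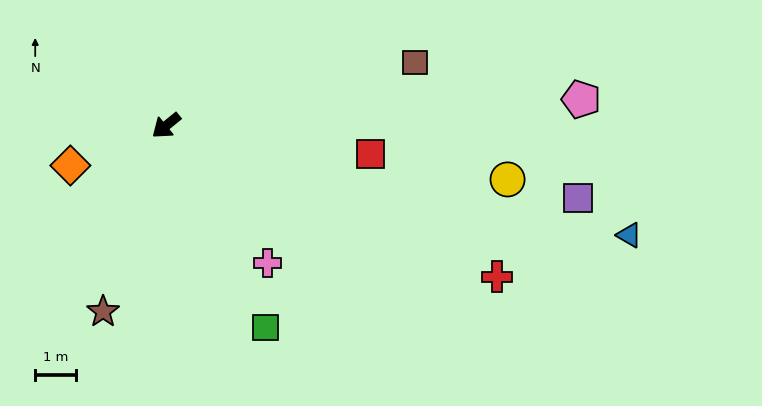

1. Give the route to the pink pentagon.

turn left 144°, forward 10.1 m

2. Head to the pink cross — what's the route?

turn left 87°, forward 4.1 m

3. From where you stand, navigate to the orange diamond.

turn right 17°, forward 2.5 m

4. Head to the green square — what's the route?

turn left 77°, forward 5.5 m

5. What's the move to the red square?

turn left 133°, forward 5.0 m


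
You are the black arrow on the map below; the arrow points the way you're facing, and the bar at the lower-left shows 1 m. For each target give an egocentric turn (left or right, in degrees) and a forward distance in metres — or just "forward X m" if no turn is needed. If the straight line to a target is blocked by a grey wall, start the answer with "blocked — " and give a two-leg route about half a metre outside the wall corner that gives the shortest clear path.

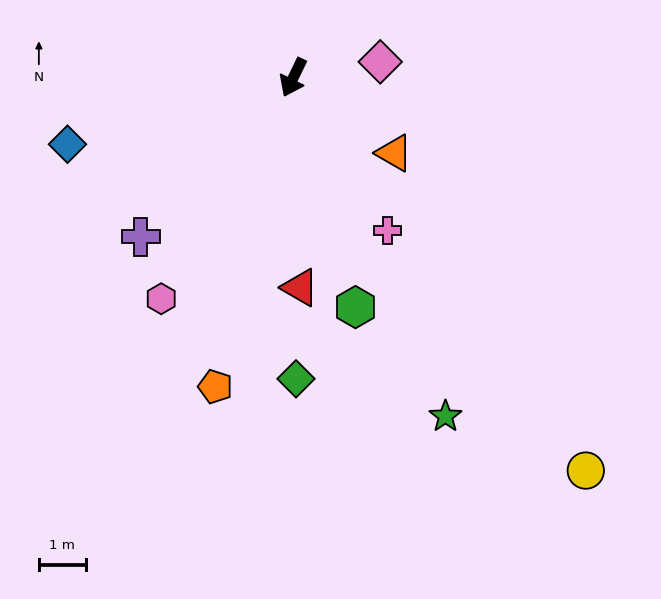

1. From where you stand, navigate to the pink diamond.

turn left 126°, forward 1.9 m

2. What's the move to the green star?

turn left 50°, forward 7.9 m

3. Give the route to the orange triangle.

turn left 79°, forward 2.7 m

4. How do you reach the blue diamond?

turn right 48°, forward 5.0 m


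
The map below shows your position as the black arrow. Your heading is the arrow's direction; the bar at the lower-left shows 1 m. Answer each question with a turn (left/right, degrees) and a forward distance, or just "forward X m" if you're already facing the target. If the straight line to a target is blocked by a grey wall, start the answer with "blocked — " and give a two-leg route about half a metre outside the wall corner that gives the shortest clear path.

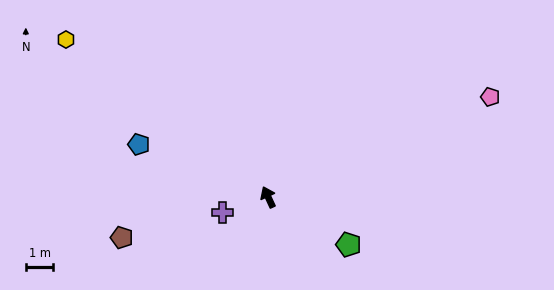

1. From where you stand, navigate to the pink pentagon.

turn right 91°, forward 8.8 m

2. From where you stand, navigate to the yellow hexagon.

turn left 27°, forward 9.3 m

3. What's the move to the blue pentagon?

turn left 43°, forward 5.1 m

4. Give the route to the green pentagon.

turn right 145°, forward 3.4 m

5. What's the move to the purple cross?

turn left 84°, forward 1.7 m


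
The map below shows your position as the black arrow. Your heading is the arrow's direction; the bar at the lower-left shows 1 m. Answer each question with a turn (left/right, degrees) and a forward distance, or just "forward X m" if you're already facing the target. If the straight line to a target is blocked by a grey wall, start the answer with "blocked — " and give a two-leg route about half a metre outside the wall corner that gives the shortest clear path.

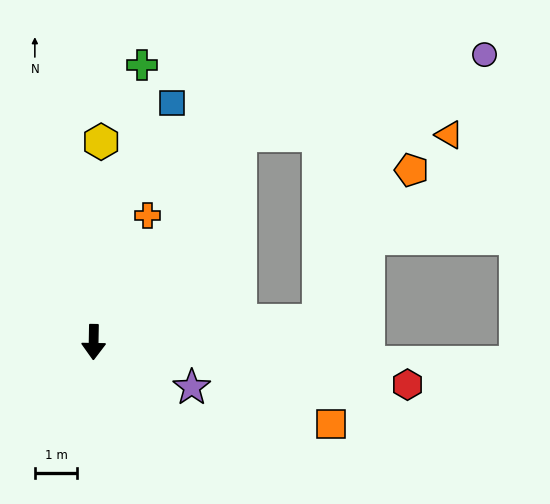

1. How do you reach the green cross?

turn left 171°, forward 6.7 m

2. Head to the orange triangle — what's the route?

blocked — turn left 146°, forward 6.0 m, then turn right 55°, forward 5.0 m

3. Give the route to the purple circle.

blocked — turn left 146°, forward 6.0 m, then turn right 37°, forward 6.1 m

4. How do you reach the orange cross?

turn left 158°, forward 3.3 m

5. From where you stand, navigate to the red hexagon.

turn left 83°, forward 7.5 m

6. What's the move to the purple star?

turn left 66°, forward 2.6 m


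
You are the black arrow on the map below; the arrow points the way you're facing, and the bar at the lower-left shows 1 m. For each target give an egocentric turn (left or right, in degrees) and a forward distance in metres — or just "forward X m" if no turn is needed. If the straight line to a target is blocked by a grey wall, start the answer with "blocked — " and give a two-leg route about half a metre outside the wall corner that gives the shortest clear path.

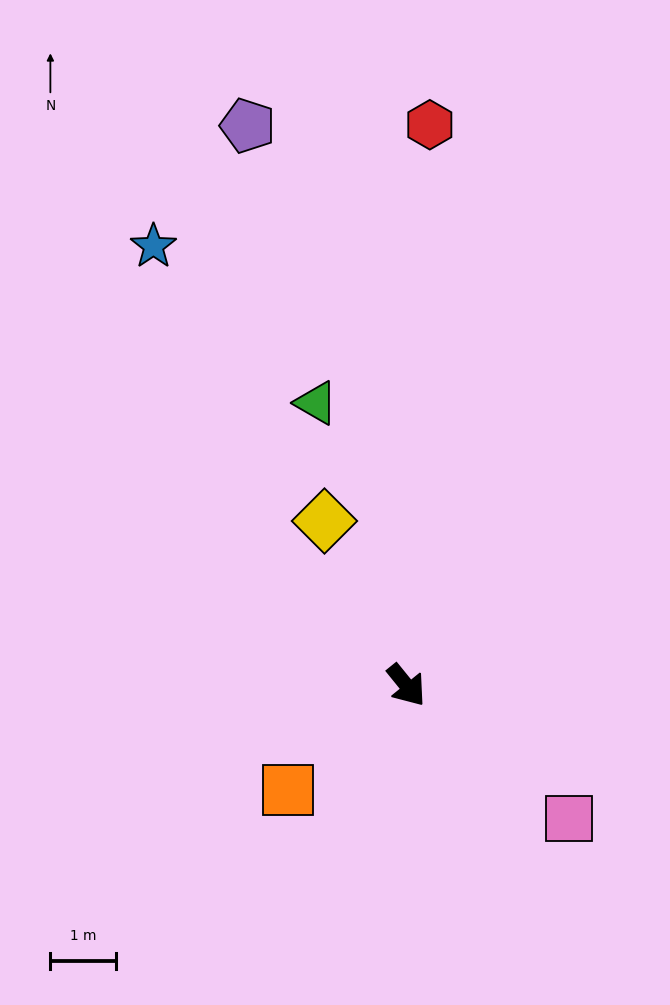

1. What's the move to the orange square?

turn right 88°, forward 2.4 m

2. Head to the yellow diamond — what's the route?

turn left 167°, forward 2.8 m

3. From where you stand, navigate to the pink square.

turn left 12°, forward 3.2 m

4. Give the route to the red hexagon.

turn left 139°, forward 8.5 m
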